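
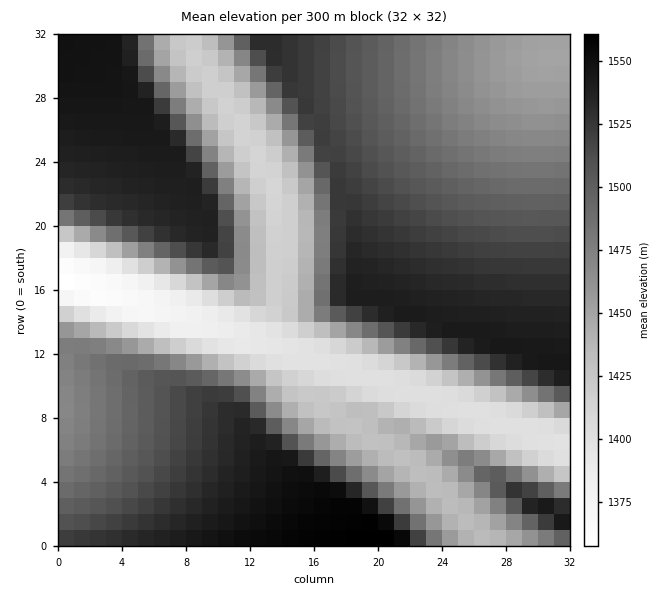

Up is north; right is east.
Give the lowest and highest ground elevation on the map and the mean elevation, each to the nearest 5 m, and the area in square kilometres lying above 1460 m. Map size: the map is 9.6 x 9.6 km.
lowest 1355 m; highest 1560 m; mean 1485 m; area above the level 62.6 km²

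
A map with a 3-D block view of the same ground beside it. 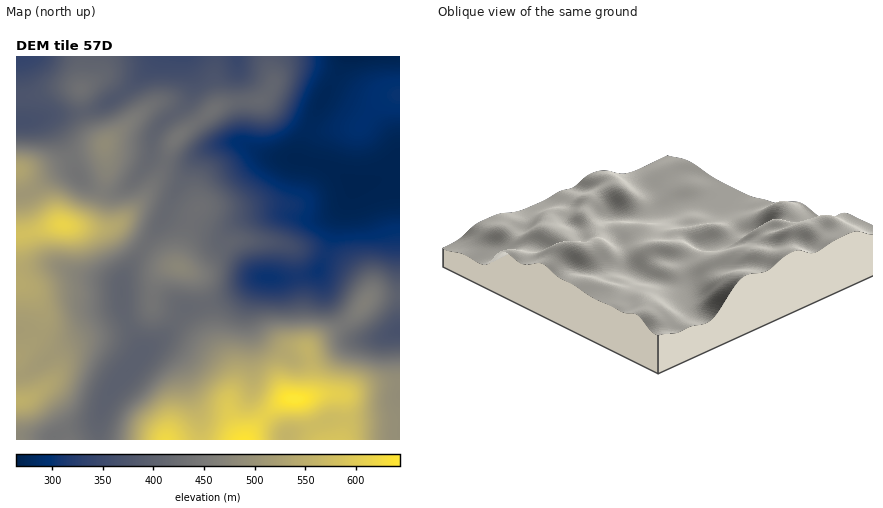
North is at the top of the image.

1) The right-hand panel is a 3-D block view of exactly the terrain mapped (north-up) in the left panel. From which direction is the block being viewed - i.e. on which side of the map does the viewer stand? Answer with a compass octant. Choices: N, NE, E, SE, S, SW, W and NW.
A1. SW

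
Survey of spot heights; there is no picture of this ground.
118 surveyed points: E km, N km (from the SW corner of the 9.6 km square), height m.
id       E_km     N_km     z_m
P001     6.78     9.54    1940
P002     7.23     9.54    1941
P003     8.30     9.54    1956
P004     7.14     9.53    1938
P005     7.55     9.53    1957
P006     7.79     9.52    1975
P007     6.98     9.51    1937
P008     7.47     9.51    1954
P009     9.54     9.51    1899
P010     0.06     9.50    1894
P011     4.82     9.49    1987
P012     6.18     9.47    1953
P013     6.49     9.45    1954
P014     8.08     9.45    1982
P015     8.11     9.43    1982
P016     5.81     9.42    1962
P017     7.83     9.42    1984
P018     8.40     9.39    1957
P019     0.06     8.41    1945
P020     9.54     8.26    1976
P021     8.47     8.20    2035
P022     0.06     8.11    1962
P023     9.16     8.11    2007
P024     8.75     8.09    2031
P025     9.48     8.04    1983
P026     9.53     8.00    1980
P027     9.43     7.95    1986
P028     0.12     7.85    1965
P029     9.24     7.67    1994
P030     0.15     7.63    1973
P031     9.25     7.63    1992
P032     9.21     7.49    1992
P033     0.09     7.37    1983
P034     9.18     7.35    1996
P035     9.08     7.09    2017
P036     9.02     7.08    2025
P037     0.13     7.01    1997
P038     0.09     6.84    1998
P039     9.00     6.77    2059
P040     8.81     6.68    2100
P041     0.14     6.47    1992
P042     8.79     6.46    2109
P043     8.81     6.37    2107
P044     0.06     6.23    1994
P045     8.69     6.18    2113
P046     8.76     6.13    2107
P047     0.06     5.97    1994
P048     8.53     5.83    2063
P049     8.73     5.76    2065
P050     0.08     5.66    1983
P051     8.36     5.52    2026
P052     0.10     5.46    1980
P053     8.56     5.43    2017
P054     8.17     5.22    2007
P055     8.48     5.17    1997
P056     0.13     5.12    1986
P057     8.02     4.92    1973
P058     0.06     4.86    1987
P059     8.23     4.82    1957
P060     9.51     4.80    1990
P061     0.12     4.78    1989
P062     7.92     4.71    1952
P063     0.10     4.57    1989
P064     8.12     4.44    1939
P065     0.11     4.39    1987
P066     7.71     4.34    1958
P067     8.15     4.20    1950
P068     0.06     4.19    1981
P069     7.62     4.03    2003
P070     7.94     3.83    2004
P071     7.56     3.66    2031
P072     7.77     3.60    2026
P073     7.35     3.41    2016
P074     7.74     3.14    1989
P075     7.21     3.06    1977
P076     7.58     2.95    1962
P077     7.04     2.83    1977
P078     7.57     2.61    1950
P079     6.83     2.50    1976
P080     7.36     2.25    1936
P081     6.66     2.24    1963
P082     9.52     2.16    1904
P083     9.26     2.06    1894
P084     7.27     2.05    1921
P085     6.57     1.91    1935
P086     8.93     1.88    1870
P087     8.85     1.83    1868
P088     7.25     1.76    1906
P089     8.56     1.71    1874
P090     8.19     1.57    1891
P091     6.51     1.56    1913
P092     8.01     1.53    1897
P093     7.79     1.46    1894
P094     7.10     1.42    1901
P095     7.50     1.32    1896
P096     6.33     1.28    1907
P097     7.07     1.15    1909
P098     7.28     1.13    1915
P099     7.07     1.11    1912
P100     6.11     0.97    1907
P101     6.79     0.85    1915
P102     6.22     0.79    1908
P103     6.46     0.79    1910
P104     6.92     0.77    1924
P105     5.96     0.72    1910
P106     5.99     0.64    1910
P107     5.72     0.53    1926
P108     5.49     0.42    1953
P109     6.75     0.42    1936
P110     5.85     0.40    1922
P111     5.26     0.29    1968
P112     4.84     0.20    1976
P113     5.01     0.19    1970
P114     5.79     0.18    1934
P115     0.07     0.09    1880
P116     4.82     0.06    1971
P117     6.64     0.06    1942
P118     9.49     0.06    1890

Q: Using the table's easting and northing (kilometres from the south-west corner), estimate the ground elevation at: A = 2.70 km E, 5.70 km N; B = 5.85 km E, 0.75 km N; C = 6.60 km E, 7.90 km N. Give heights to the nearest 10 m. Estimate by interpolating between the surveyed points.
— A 2060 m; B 1910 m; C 2040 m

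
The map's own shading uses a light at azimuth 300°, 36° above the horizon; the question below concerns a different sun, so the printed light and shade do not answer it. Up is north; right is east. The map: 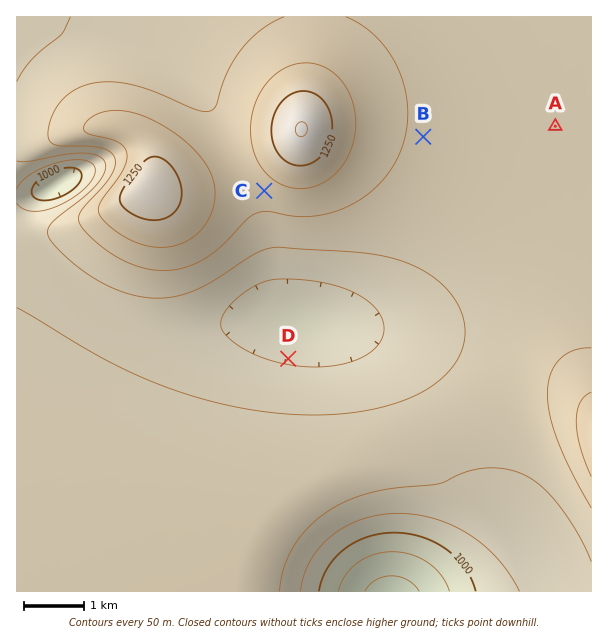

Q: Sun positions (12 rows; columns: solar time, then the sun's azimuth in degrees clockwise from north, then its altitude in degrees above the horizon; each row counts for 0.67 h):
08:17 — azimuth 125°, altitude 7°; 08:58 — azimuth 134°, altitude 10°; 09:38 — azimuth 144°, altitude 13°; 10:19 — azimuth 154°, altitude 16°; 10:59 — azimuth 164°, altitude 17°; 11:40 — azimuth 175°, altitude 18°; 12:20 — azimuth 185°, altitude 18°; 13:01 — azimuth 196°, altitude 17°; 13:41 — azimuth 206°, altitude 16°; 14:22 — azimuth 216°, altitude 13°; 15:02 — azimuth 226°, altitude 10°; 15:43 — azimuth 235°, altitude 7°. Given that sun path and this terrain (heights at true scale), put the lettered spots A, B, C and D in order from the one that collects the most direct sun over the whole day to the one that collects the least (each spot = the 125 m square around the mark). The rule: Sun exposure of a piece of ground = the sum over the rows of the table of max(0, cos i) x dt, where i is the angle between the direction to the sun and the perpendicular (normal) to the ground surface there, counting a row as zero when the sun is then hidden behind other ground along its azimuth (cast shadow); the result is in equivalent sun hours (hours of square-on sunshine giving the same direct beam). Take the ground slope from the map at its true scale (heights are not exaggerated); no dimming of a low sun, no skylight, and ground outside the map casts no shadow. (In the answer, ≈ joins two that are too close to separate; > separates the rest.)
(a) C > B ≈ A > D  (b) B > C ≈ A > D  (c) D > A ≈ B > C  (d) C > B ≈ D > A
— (a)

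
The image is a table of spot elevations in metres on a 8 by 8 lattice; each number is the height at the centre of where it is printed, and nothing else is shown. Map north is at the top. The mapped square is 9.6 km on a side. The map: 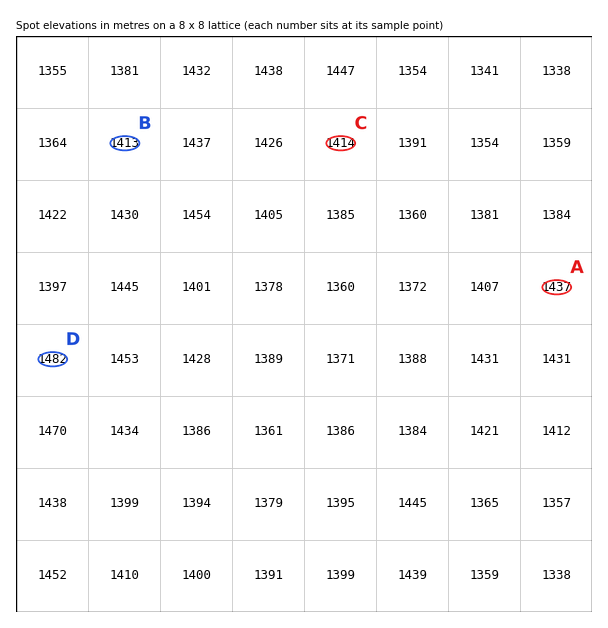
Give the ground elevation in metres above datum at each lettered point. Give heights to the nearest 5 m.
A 1435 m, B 1415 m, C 1415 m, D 1480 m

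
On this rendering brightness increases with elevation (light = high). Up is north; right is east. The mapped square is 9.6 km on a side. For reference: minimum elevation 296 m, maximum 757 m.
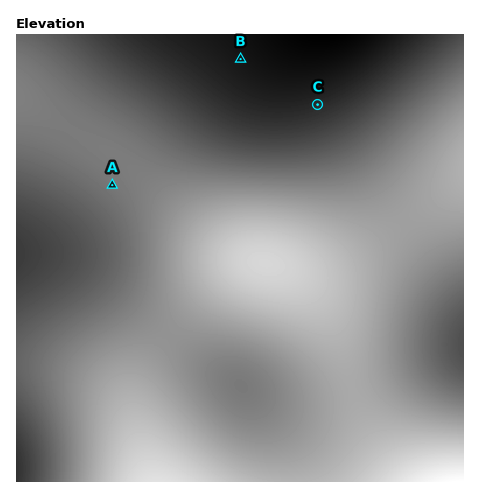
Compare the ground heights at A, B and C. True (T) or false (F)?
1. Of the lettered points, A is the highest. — T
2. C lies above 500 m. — F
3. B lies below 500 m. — T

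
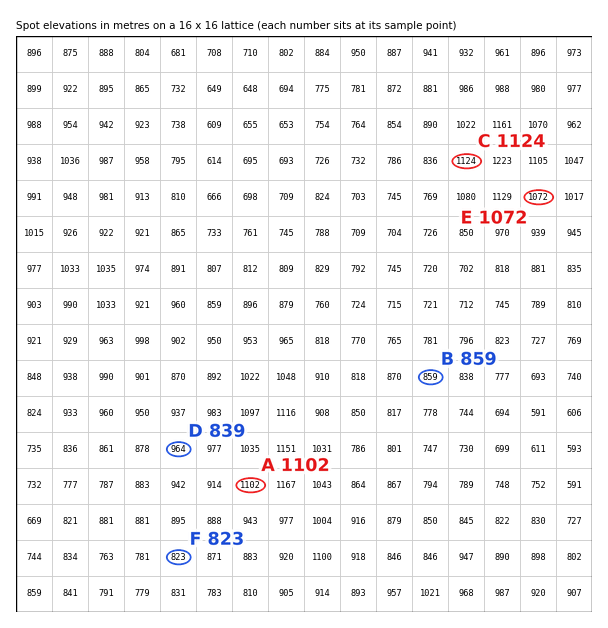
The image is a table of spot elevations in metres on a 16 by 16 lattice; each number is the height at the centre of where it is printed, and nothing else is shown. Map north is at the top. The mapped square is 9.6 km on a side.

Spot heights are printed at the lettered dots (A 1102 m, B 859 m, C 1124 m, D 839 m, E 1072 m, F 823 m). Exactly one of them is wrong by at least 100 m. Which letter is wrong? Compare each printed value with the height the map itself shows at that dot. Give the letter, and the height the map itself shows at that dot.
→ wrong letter D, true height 964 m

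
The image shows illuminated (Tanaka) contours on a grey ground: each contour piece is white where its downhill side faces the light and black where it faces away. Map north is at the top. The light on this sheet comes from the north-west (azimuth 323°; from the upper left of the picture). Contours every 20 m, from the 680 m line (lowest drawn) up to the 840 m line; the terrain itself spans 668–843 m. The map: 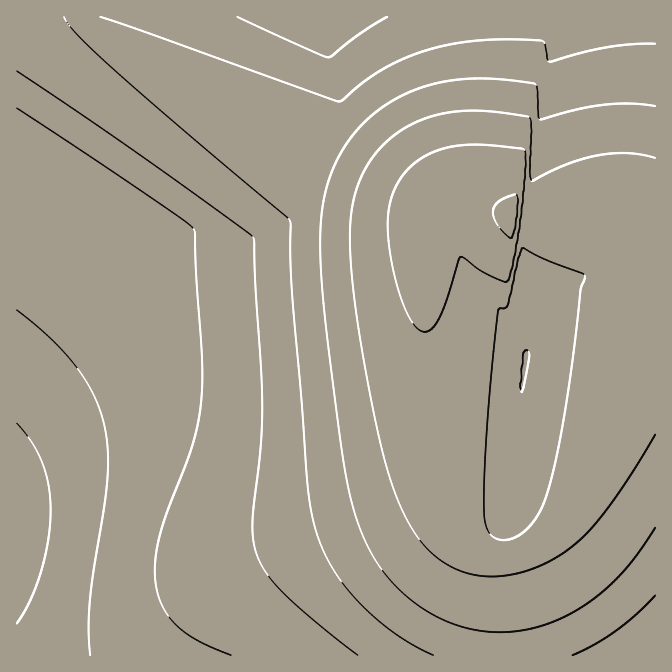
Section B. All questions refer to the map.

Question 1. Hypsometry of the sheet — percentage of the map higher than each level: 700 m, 94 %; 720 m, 80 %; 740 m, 69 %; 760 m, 54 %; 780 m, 39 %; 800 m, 23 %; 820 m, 4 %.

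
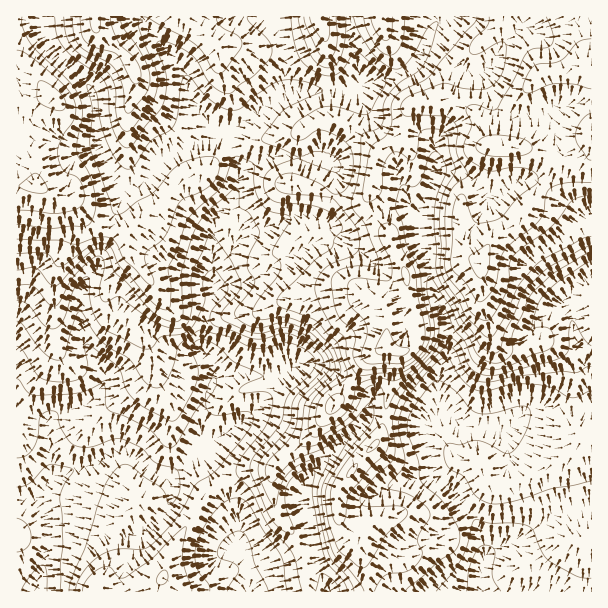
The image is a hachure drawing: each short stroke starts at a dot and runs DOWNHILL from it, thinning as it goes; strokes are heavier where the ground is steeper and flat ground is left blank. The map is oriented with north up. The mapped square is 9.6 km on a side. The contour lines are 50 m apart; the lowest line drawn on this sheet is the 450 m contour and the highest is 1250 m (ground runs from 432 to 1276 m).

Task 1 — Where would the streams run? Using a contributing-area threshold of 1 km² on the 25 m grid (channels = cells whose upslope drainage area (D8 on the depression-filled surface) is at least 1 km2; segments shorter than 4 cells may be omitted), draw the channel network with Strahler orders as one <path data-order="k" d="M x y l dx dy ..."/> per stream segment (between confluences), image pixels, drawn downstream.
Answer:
<path data-order="2" d="M482 561l-3 6 0 24"/><path data-order="1" d="M246 554l0 10 2 2 0 25 1 0"/><path data-order="1" d="M515 540l-3 0-15 8-3 3-2 0-10 10"/><path data-order="1" d="M153 524l11-11 0-1 6-8 0-3 1-1 0-17-12-12"/><path data-order="3" d="M48 482l-7 7 0 2-6 7 0 5 1 3 11 10 0 14 1 1 0 23-4 9 0 3-3 6 0 4-3 6 0 5-2 1 0 3 2 0"/><path data-order="1" d="M414 480l6 0 2-1 16 0"/><path data-order="2" d="M438 479l18 16 2 5 15 15 4 9 2 9 1 1 0 6 2 2 0 19"/><path data-order="3" d="M159 471l-3 0-1-1-6 0-15-15-3-2-5 0-1-1-9 0-11 7-12 6-3 0-6 3-12 2-1 1-12 3-11 8"/><path data-order="3" d="M185 462l-14 14-1 0-3-3-8-2"/><path data-order="1" d="M339 446l-36 36 2 3 0 15 1 1 0 18 2 2 0 13 4 6 0 8 2 1 0 6 1 2 2 9 12 21 0 4-2 0"/><path data-order="1" d="M234 428l-12 9-3 0-24 24-6 0-1 1-3 0"/><path data-order="2" d="M435 414l-7 9 0 18 1 2 0 15 2 1 3 12 4 8"/><path data-order="3" d="M213 390l-1 3-6 6-3 6 0 27-14 14 0 3-1 1 0 6-3 6"/><path data-order="1" d="M297 368l-12 6-12 1-1 2-15 0-2-2-31 0-2 2-6 1 0 8-3 4"/><path data-order="3" d="M209 302l0 6-3 3-2 9-1 1 0 29 9 18 0 4 1 2 0 16"/><path data-order="1" d="M26 299l-5 6 0 3-1 1 0 11-2 1 0 81-1 2 0 9"/><path data-order="1" d="M566 297l-2 3 0 5 8 13 0 6 1 2 2 12 1 1 3 12 3 5 0 3 6 12 0 31-7 8-51 0-17 16-1 0-6 5-8 0-1-2-15 0-2-1-13-2-6-3-9-7-3 0-2-2-12 0"/><path data-order="1" d="M81 290l0 9-1 1 0 24 1 2 0 6 2 1 0 5 4 9 12 15 3 6 0 4 2 2 0 9-3 6-17 16-6 2-1 1-3 0-2 2-9 1-6 3-7 8 0 57-2 3"/><path data-order="3" d="M209 282l0 20"/><path data-order="1" d="M309 246l-18 8-10 9-2 0-7 7-2 0-10 8-9 1-2 2-13 0-6 4-6 2-15 15"/><path data-order="1" d="M291 218l-3 0-4 3-3 0-8 4-3 0-1 2-3 0-6 3-6 0-3 1-36 36 0 9-6 6"/><path data-order="1" d="M485 197l-3-3-2-5-15-15-6 0-1-1-21 0-2 1"/><path data-order="3" d="M237 183l0 5-4 9-15 16-5 9 0 5-1 1 1 47-4 4 0 3"/><path data-order="2" d="M435 174l-1 6-3 5 0 3-3 4 0 3-3 5 1 3 0 7 2 2 0 60 1 1 0 8 2 1 0 5 6 12 0 3 6 10 1 12 2 2 0 37-3 5 0 4-2 2 0 34-6 6"/><path data-order="1" d="M317 158l-51 0-9 4-18 18-2 3"/><path data-order="3" d="M233 150l3 5 0 6 1 1 0 21"/><path data-order="1" d="M540 113l-3 1-4 0-2 2-21 0-1-2-6-1-12-12 0-5-2-1 0-5-1-3-12-12-3-1"/><path data-order="2" d="M284 96l-6 3-6 6-9 5-6 1-12 12-9 5-3 6 0 16"/><path data-order="2" d="M473 74l-5 0-9-5-24-24-9 0-6 12-18 18-3 0-6 3-12 0-1 2-6 0-2 1-3 0-9 9-3 2-30 0-1-2-26 0-1 2-3 0-2 1-3 0-1 2-6 1"/><path data-order="1" d="M183 69l2 6 1 2 2 10 1 2 0 3 2 1 0 3 3 6 3 3 0 2 16 16 0 3 6 6 0 2 6 6 0 1 6 6 0 2"/><path data-order="1" d="M57 56l17 16 1 0 14 14 0 1 3 3 3 6 0 15 1 2 0 24 2 1 1 9 5 9 10 15 0 2 14 15 6 0 9-5 31-30 9-4 3 0 11-6 3 0 7-5 5 2 6 4 4 0 9 5"/><path data-order="1" d="M284 45l1 3 0 47-1 1"/><path data-order="1" d="M507 42l-10 11-5 9-10 10-9 2"/>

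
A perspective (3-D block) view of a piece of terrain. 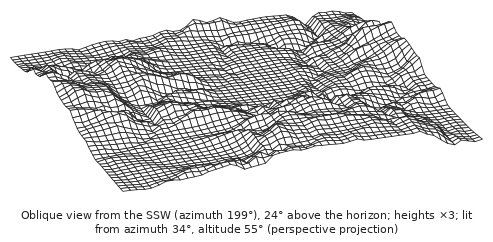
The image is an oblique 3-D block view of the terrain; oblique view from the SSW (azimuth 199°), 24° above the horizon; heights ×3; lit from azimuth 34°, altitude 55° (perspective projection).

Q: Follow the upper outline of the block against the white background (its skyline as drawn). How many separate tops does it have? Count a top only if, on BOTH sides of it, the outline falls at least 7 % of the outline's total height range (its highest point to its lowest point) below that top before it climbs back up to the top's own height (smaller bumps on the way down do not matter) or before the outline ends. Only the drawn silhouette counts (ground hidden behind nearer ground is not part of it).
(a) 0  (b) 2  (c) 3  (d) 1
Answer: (b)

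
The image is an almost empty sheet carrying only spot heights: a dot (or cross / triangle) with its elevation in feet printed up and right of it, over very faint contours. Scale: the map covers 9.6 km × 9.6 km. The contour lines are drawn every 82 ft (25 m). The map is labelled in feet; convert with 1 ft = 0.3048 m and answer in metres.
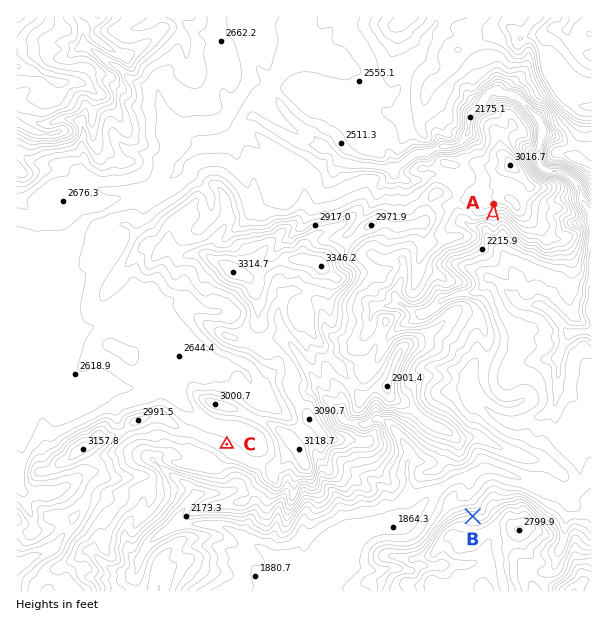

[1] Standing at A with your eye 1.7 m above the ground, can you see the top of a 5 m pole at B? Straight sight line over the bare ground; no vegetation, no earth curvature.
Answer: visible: true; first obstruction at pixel None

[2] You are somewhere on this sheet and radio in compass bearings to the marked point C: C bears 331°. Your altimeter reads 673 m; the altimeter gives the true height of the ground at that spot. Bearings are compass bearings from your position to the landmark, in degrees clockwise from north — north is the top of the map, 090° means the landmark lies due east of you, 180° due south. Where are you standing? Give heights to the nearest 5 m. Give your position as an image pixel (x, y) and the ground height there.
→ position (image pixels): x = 271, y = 524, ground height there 675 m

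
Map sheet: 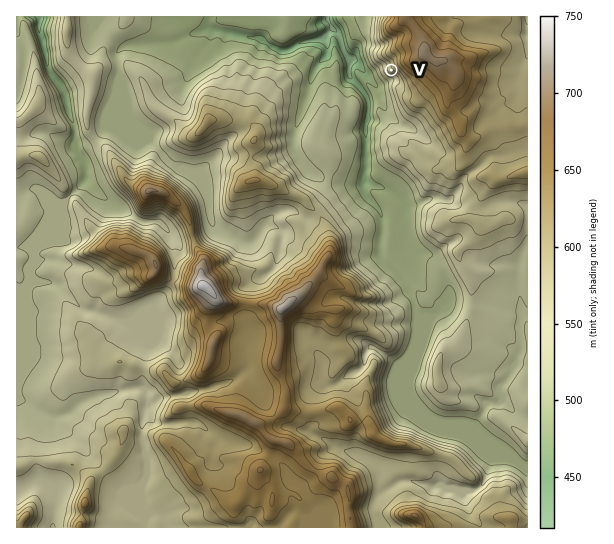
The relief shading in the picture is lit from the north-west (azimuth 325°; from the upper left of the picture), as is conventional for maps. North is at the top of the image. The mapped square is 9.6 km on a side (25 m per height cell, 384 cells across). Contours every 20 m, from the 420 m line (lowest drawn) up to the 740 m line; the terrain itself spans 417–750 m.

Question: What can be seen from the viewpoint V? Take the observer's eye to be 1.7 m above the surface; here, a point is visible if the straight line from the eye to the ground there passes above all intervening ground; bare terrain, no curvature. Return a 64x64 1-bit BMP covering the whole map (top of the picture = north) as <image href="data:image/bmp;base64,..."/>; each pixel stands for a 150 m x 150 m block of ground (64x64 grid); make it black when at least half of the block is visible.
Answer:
<image width="64" height="64" href="data:image/bmp;base64,Qk0+AgAAAAAAAD4AAAAoAAAAQAAAAEAAAAABAAEAAAAAAAACAAATCwAAEwsAAAIAAAAAAAAA////AAAAAAAAAAAAACAfwAAAAAAAAD9/AAAAAAAAAD8AAAAAAAAAPgAAAAAAIAA8AAAAAABAABwAAAAAAQAAQAAAAAAAAADAAAAAAAAAAQAAAAAAAAAOAAAAAAAAAfgAAAAAAAAH4AAAAAAAAA7gAAAAAAAAPEAAAAAAAAB4QAAAAAAAABgAAAAAAAAAGAAAAAAAAAAYAAAAAAAAAAAcAAAAAAAAABgAAAAAAAAAGAAAAACAAAAIAAAAAMAAAA4AAAAAwAACBwAAAABAAAcAAAAAAAAAAAAAAAAAAAAHAAAAAAAAAAOAAAAAAH/gAQAAAAAA//A/AAAAAAHx+P4AAAAAAfD5/gAAAABB4Hx8AAAAAEHAPvwAAAABgQAH7AAAAAIAAA/4AAAAAAAAB/gAAAAAAAAD+AAAAAAAAAP4BAAAAAQAB/gAAAAADAAP8AAAAAAYAB/wAAAAAOAAf/AAAAAAgAf78AAAAAAAD+HwAAAAAAAH4fAgAAAAAAPD8GAAAAAAA8fxwAAAAAADx/fAAAAAAQPH/4AAAAAA4+f/AAAAAAD35/cAADAAAP/j9wAAEAAA//P3wAAQQAD/8+/AAABggP/z28AAAGHAHfvQgAAAM4AN++GAAAGzgA+8xwAAAZP4DwyBAAADn//f5AAAAAOf//x8AAAAA4f//34AAAADA/9/fAAAAA=="/>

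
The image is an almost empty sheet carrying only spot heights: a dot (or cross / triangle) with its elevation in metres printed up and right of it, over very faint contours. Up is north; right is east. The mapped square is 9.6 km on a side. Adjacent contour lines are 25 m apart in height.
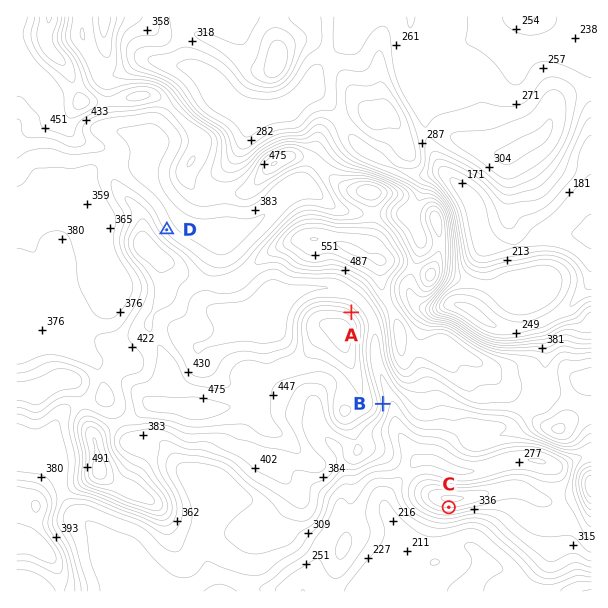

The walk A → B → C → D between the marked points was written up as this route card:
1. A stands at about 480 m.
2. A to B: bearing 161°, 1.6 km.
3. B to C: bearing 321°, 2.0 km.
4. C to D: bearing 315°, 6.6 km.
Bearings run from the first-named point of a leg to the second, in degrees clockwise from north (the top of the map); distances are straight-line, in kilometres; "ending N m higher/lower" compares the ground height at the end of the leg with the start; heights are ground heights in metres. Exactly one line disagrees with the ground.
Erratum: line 3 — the bearing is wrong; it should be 147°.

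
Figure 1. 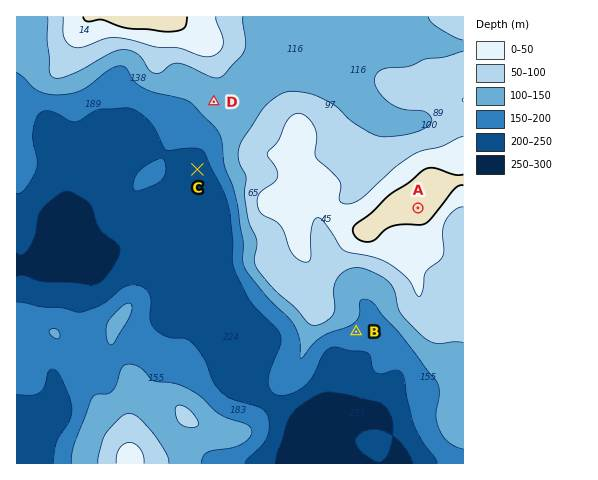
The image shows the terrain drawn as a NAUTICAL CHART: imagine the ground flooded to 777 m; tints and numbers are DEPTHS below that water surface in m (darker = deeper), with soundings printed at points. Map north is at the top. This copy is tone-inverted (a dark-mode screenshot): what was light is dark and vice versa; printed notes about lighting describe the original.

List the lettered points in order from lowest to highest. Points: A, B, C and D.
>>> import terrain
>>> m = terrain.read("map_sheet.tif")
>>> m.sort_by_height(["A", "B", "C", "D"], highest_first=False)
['C', 'B', 'D', 'A']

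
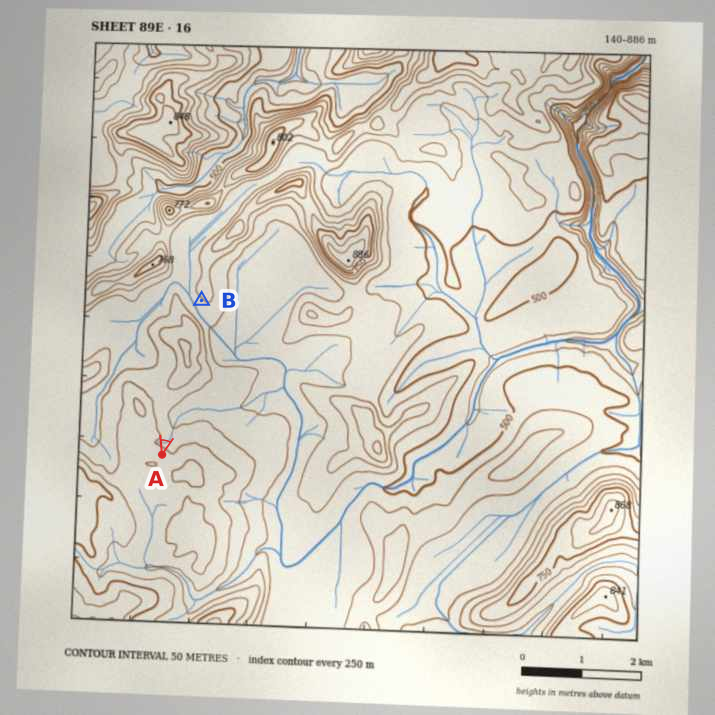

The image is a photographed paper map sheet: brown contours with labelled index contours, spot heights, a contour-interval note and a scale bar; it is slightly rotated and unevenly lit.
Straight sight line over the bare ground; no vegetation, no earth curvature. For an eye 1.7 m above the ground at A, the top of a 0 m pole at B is hidden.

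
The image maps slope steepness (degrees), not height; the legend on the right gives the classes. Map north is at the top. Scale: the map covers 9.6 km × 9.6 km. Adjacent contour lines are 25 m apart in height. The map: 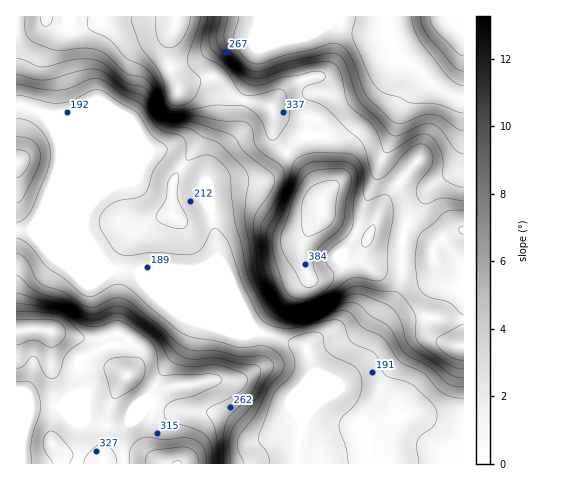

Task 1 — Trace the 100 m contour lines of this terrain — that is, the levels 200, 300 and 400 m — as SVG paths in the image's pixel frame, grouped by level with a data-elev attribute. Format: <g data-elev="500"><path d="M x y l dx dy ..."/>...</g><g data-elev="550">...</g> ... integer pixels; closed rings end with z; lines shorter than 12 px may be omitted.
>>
<g data-elev="200"><path d="M244 463l-6-15 0-9 4-7 14-18 13-26 14-18 1-8-5-8-7-5-7-3-26 2-21-6-23-4-9-3-11-7-45-39-8-4-10 1-18 10-9-1-22-17-16-11-20-24-10-5"/><path d="M17 222l8-4 7-10 16-39 2-15-2-13-8-12-11-8-12-2"/><path d="M463 113l-26-9-27-1-11-6-15-4-6-4-8-11-17-39-1-7 3-15"/><path d="M17 95l32 8 10 0 11-2 21-10 7-1 7 2 32 20 14 22 15 12 1 5-13 20-6 17-3 6-7 3-23 5-9 6-5 6-2 6 1 7 13 22 6 5 7 2 28-4 38 2 5-2 5-4 11-19 4 0 11 14 16 43 13 27 7 9 10 5 14 1 42-8 10 1 4 4 4 12 3 5 20 9 5 4 9 20 26 9 22 20 3 7 1 9-4 6-12 9-3 5-2 7 3 16"/><path d="M412 17l3 14 9 15 25 32 7 5 7 3"/></g><g data-elev="300"><path d="M213 463l-2-17-5-11-12-6-26-8-3-3-1-6 2-6 5-4 23-6 25-12 3-5-2-3-10-2-49 1-3-5-2-19-4-8-7-7-23-15-7 0-16 5-9 0-9-3-14-10-7-4-43-5"/><path d="M17 381l10 0 5 2 5 7 3 10 0 12-9 29 1 22"/><path d="M463 200l-21-2-17 6-6-4-3-6 1-7 13-19 3-8-3-10-7-6-6 1-6 3-25 27-7 4-4 0-4-6-6-25-5-8-13-11-21-21-7-5-13-4-3-3 0-5 1-3 19-8 2-3-1-3-4-3-7 0-14 4-18 2-21 8-12-1-7-6-31-31-1-11 5-19"/><path d="M25 17l1 16 3 6 5 3 22 8 28-2 13 2 11 6 18 17 20 6 6 8 8 21 8 7 7 2 22-1 25 5 20 0 8 4 2 5 2 11 3 6 6 6 17 12 4 7 0 7-2 7-10 21-10 15-2 10 4 40 10 23 7 9 12 5 16-1 15-6 25-14 7-2 23 5 18 1 7 6 11 16 1 6-1 15 4 8 29 21 8 4 7 1"/></g><g data-elev="400"><path d="M306 236l5 0 10-5 12-9 2-6 1-16 3-13-2-6-8 0-11 2-7 5-5 6-4 9-1 13 1 14z"/></g>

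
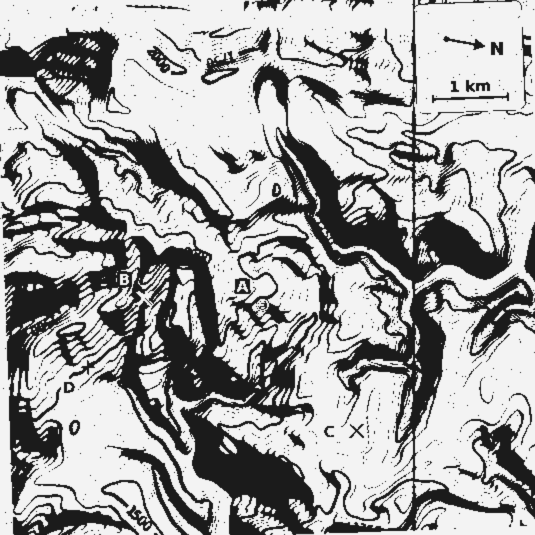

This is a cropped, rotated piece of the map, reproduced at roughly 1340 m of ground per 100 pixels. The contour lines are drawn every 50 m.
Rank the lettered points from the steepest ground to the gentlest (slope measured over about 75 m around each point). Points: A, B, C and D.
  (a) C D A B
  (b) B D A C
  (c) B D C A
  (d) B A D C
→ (d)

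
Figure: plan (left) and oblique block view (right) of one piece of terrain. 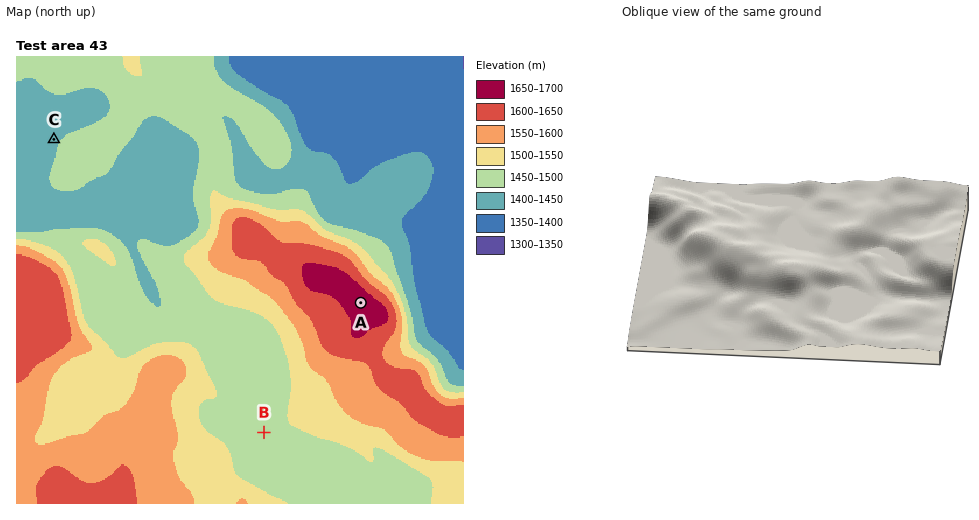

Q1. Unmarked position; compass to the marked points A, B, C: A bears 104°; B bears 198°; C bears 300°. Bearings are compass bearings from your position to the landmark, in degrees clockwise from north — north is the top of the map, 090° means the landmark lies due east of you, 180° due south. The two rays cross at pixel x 311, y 289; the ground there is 1650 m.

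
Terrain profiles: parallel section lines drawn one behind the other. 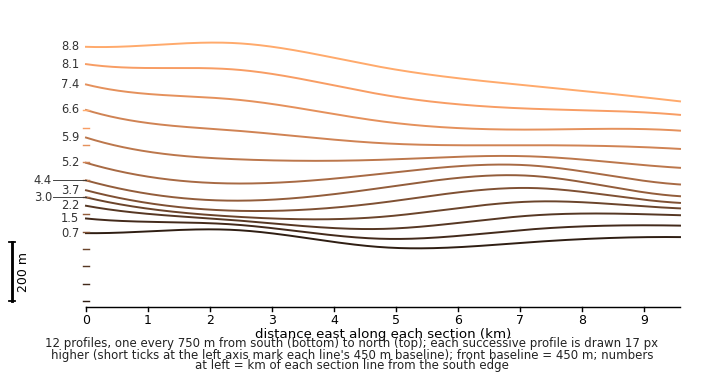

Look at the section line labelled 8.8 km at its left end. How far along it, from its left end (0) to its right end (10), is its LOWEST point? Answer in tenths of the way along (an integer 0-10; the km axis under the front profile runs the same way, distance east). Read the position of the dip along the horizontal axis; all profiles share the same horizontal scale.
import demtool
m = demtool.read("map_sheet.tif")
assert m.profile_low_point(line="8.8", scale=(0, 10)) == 10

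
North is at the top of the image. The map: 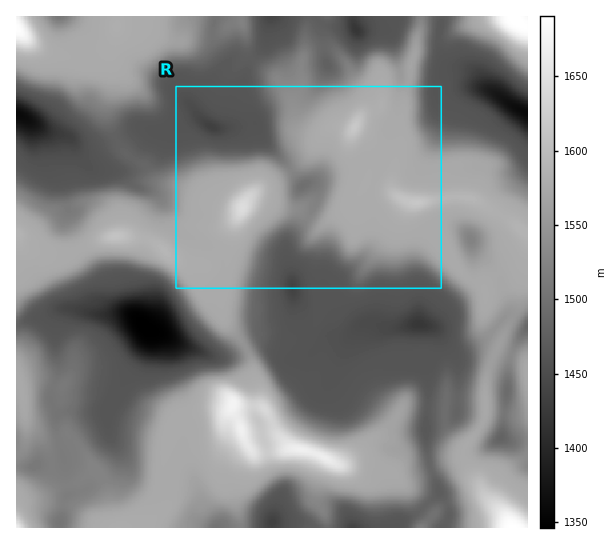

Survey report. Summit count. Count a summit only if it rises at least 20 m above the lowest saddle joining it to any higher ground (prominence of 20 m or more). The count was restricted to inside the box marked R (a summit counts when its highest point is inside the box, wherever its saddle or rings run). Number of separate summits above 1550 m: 3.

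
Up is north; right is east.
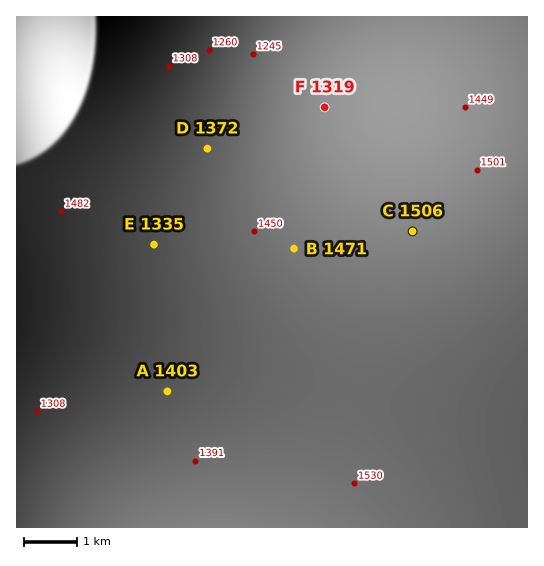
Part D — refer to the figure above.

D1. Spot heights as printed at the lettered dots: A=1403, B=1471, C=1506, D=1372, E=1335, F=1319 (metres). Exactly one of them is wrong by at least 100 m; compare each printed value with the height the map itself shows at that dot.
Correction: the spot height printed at E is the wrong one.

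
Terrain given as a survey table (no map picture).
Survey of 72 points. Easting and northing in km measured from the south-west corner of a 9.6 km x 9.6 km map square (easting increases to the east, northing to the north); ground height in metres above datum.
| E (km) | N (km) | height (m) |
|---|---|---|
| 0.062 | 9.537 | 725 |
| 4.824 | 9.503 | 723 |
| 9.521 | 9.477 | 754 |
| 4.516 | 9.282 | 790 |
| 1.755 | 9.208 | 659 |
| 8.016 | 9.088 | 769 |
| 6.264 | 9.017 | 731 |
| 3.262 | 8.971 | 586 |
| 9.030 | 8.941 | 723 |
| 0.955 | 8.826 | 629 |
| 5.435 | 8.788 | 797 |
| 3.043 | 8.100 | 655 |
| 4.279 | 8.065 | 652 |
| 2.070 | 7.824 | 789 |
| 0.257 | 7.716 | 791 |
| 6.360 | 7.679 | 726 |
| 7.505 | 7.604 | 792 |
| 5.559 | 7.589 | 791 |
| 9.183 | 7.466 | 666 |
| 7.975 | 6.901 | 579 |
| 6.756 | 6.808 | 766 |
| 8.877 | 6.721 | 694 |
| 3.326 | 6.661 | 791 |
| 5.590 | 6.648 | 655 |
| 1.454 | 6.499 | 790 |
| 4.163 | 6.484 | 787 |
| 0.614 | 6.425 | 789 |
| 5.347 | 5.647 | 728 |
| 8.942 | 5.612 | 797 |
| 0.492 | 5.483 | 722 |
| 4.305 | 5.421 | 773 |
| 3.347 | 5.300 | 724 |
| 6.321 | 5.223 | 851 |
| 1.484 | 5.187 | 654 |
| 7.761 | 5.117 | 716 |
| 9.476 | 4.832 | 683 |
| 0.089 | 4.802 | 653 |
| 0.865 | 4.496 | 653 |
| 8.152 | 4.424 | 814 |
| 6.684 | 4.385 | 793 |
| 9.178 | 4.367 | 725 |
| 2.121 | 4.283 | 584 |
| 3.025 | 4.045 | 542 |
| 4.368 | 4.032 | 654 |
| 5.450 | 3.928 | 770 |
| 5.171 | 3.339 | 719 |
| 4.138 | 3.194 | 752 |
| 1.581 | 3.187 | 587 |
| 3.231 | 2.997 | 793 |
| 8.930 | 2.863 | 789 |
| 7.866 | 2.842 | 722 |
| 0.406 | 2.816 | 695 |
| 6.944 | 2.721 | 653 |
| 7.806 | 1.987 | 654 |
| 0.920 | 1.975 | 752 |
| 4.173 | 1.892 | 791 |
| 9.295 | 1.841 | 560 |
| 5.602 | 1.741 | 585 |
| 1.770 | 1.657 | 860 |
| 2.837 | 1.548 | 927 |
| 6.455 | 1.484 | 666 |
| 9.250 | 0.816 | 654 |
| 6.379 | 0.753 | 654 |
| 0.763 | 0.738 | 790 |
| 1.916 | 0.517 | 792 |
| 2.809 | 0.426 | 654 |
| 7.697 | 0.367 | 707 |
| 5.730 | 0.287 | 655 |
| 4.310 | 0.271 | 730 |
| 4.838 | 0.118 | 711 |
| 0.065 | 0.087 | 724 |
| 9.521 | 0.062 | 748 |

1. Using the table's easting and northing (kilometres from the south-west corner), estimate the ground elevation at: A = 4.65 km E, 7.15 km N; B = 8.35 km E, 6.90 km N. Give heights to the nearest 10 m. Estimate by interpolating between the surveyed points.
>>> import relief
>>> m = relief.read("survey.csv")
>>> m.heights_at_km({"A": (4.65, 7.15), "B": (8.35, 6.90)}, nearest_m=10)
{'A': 790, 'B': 590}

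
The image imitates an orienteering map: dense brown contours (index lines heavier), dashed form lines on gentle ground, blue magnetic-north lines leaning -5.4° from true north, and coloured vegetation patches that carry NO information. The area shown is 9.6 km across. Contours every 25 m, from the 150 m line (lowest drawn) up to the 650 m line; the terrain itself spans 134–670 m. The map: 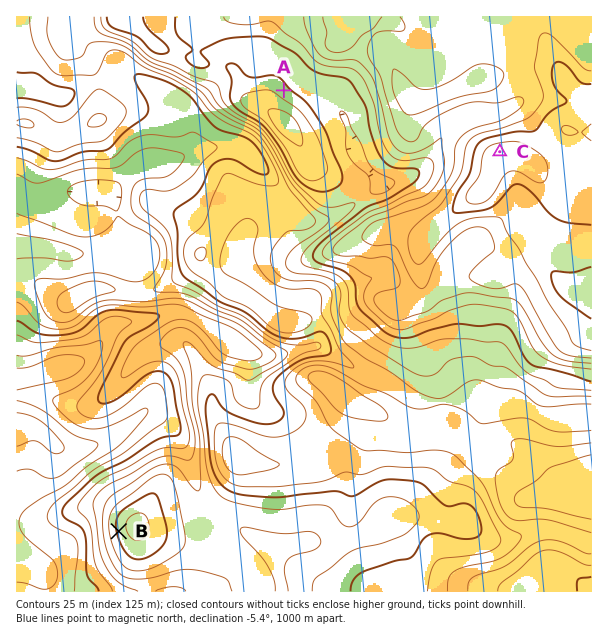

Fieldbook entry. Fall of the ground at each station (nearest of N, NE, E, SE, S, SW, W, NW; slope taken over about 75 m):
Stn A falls NE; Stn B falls W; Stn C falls N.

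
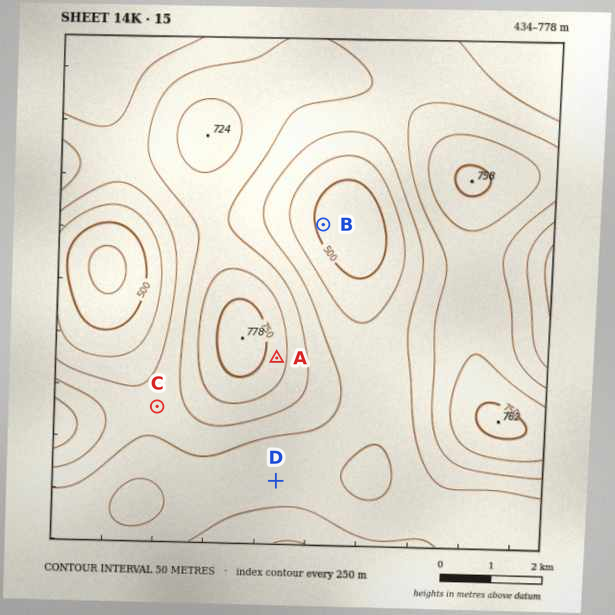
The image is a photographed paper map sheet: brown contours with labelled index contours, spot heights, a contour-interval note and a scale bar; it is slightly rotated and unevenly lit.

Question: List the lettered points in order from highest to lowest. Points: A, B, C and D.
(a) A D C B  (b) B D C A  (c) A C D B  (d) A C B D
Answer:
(c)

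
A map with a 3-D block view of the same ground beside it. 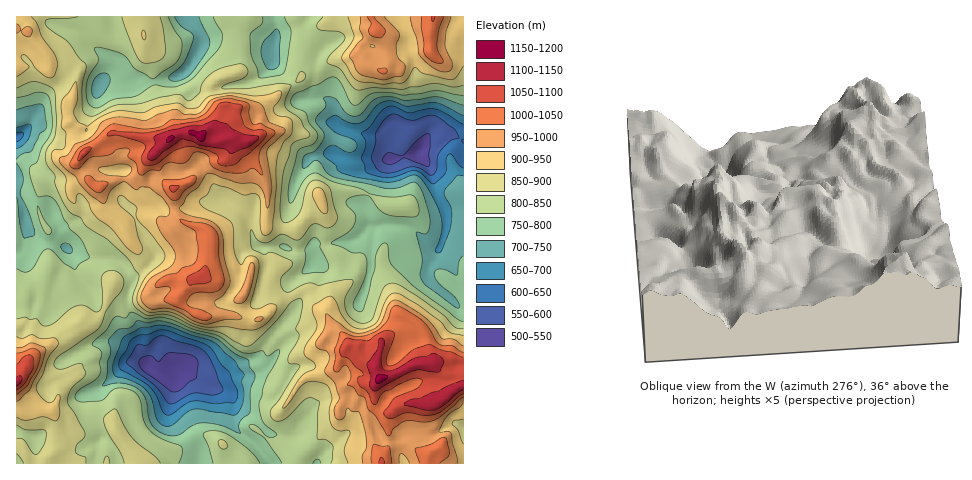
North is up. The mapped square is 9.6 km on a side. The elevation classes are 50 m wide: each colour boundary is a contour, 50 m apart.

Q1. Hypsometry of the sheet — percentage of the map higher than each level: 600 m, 96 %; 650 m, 94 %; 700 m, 91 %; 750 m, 84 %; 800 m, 71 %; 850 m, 50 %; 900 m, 33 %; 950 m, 22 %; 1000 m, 12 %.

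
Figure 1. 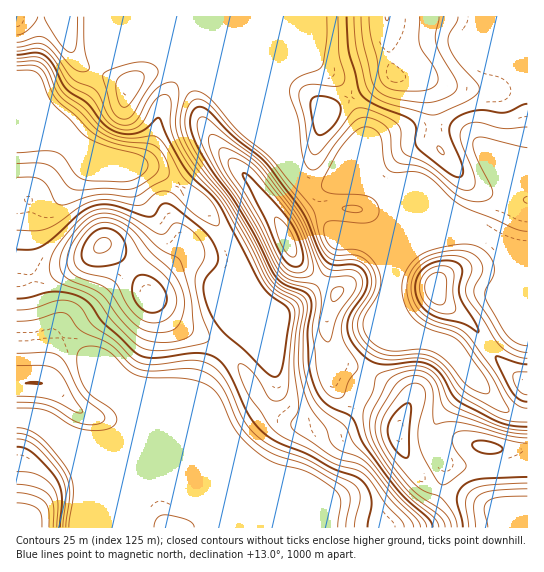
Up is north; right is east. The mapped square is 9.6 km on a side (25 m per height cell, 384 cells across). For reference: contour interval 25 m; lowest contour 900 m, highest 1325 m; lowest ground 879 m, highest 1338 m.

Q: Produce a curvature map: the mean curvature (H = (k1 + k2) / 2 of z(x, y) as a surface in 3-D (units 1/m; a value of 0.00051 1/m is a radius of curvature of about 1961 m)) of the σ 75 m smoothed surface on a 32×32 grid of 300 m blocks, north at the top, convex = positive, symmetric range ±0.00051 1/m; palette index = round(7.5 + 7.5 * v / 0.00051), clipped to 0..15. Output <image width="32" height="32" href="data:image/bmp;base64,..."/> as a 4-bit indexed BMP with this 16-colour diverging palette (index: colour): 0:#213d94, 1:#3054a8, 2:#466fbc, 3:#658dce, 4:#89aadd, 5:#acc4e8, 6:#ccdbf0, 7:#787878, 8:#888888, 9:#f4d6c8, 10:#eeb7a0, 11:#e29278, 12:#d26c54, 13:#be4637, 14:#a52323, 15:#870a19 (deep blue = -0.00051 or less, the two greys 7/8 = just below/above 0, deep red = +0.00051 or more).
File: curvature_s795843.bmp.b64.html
<image width="32" height="32" href="data:image/bmp;base64,Qk12AgAAAAAAAHYAAAAoAAAAIAAAACAAAAABAAQAAAAAAAACAAATCwAAEwsAABAAAAAAAAAAlD0hAKhUMAC8b0YAzo1lAN2qiQDoxKwA8NvMAHh4eACIiIgAyNb0AKC37gB4kuIAVGzSADdGvgAjI6UAGQqHAJ6wd3aaqXd4d3SKgwE1moe90Wd3iGZ3iHd0V2Nsqb3LiNRnd3d3d3d3QkM234ipmXrCd3d3eHd1QzeDS+tVUyO8RHd3d3d3NXaMtX7XRomZ1iU0Z3d3c2m7una/tGvv7SEn3Yd3d1WrunVWvrV7qCAzjtpXd3c3unZplnvJd3IEzNtDdlVUSNlFnZRI3qUgb7u4N0VlZVrXNryGiu+zA853hzJLqGaMoxi7u5aKUSzoVndUeqqquUcXy6YBEhCfcVZmiIqpqnR3Je5xR1JI+yWHVGeLy5dHdwCfkyY7/rVHqWRWnNylR3EyXfwzb/czZ5iKmHm5dUcz3ar/cm/5Z2eHjNmJlnmFBf/UnTYr7blnh3rtumWrcgj/kBNXYiZ2ZnZX39lGyUBc/0BEZ3dlVWhmRKyVWpMCr/omvKZ3dUeJiXVoZatAB+/TOauGd0apiZqGVUWHM33/UGRFZlI9x3eZlkVRJFfP+wK2V2llz4V3Z4ZSEjR6/5A06TdKu+o2ZmVURqplrvgEc9xSNomlNXd3M2v9Q8/AZ3O+lEVWdVeXdFd56yCfNXdYzJaJiImImGGciN50hld3XKdXzLqqmZcAfbmtyHd3d2V1RruKqGZ3gp50RFZ3d3d3V3ioeYVXd+e+N3d3d3d3d1dpuXhkd3e3rTd3d3d3d3dXabqIiGd3"/>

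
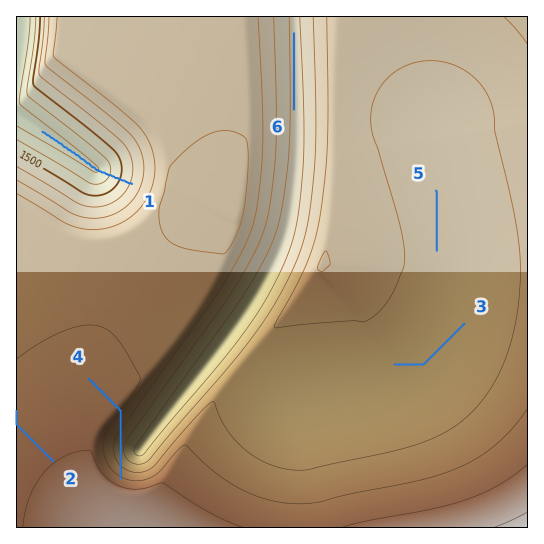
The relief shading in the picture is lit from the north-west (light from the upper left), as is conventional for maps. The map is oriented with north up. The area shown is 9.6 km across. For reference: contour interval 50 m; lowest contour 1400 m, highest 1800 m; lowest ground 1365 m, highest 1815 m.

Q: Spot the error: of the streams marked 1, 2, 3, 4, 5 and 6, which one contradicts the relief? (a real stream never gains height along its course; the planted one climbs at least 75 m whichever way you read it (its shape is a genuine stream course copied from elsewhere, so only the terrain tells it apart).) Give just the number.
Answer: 4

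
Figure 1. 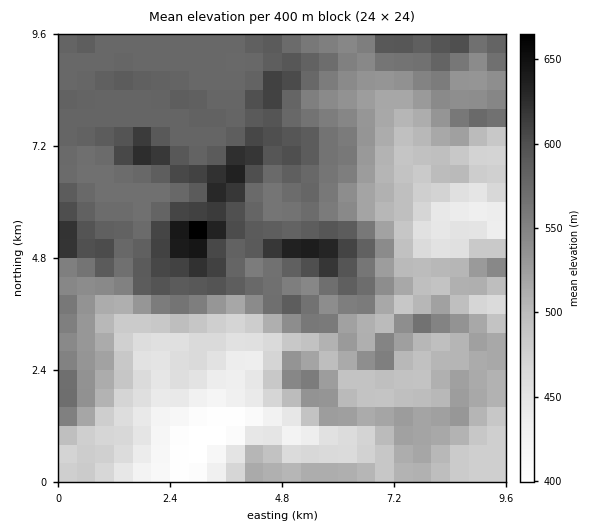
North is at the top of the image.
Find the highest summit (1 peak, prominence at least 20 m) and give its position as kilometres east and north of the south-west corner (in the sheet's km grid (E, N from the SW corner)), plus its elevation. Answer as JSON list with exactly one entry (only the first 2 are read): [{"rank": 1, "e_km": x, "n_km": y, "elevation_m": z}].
[{"rank": 1, "e_km": 2.91, "n_km": 5.31, "elevation_m": 678}]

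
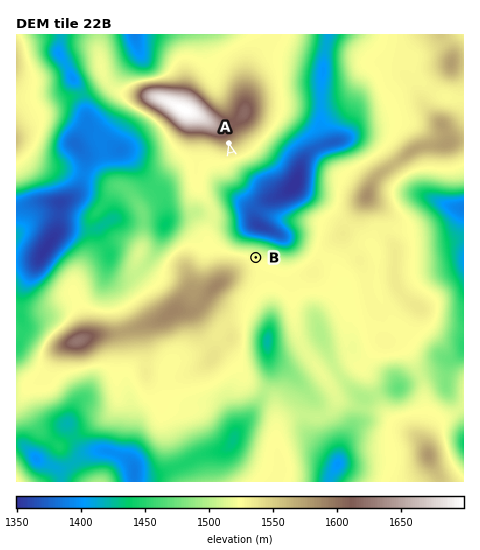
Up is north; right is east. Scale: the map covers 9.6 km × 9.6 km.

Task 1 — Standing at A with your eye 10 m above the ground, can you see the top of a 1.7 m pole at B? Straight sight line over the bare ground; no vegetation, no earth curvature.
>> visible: true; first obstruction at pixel None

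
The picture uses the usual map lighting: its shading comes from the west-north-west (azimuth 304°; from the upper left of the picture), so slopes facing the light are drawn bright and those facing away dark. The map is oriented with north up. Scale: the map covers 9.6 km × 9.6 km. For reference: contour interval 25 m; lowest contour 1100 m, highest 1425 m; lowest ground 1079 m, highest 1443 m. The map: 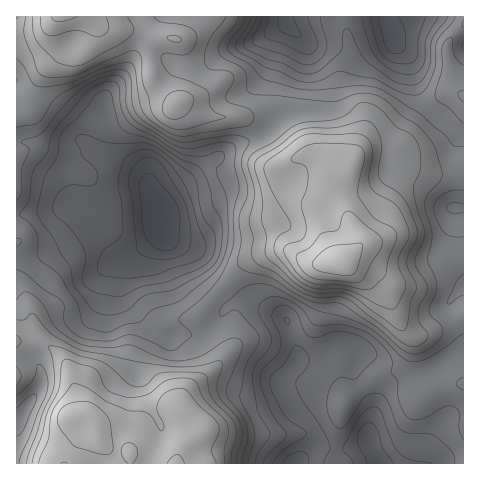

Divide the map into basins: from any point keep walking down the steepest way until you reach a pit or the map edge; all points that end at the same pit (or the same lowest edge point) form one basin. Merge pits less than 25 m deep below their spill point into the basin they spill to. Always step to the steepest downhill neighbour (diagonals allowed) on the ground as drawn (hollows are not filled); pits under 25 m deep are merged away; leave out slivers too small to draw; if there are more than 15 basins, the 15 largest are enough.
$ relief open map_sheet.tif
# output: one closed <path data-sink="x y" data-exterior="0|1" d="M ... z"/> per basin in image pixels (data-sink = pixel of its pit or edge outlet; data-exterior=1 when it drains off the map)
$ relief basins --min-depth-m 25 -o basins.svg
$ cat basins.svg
<path data-sink="158 221" data-exterior="0" d="M84 16l-68 1 0 323 29 4 19 16 9 21 5 33 9 2 6 7 0 5-14 12-13 24 109 0 9-19 18-15-3-5-18-18 1-8 8-12 20-14 16-18-2-12-24-29 37-43 7-8 13-7 20-6 11 0 21 12 14 1 18-2 10-7 8-9 0-7-13-25-16-19 0-8 4-8 14-11-37-17-8-37-6-7-25-1-26 11-28 2-19-4-18-12-7-1-21-24-3-32 7-9-25-6-31-4z"/><path data-sink="381 463" data-exterior="1" d="M288 250l-11 0-13 4-20 9-44 51 24 29 2 12 19-15 34-1 15-3 12-6 14-18 2-35 1 34-5 11 0 14 7 14 15 19 5 23 0 12-5 13-4 31 1 14 2 2 124 0 1-148-36 17-16 3-11-11-13-28-2-11-9-11-35-14-29 2z"/><path data-sink="287 25" data-exterior="0" d="M347 16l-262 1 16 9 31 4 25 6-7 9 3 32 21 24 7 1 18 12 19 4 28-2 26-11 25 1 6 7 8 37 38 16 12-33 1-16-14-19-3-9 0-15 6-15z"/><path data-sink="295 463" data-exterior="1" d="M322 277l-2 35-14 18-21 8-35 1-12 5-28 29-24 18-4 8-1 8 18 18 3 5-18 15-6 10-2 9 162-1-2-15 4-31 5-13 0-12-5-23-15-19-7-14 0-14 5-11z"/><path data-sink="455 208" data-exterior="0" d="M384 149l-17 1-10 5-7 11-16 12-4 8 0 8 16 19 13 25-1 10-16 12 35 15 9 11 2 11 15 31 9 8 9 0 19-7 24-14 0-147-15 4-32-2-13-5-14-15z"/><path data-sink="392 39" data-exterior="0" d="M463 16l-116 1 0 19 4 23-6 15 0 15 3 9 14 19 0 12-8 29 13-8 17-1 6 1 14 15 13 5 32 2 15-5z"/><path data-sink="25 411" data-exterior="0" d="M18 340l-2 1 0 122 48 1 15-24 14-12 0-5-6-7-9-2-5-33-9-21-19-16-6-2z"/>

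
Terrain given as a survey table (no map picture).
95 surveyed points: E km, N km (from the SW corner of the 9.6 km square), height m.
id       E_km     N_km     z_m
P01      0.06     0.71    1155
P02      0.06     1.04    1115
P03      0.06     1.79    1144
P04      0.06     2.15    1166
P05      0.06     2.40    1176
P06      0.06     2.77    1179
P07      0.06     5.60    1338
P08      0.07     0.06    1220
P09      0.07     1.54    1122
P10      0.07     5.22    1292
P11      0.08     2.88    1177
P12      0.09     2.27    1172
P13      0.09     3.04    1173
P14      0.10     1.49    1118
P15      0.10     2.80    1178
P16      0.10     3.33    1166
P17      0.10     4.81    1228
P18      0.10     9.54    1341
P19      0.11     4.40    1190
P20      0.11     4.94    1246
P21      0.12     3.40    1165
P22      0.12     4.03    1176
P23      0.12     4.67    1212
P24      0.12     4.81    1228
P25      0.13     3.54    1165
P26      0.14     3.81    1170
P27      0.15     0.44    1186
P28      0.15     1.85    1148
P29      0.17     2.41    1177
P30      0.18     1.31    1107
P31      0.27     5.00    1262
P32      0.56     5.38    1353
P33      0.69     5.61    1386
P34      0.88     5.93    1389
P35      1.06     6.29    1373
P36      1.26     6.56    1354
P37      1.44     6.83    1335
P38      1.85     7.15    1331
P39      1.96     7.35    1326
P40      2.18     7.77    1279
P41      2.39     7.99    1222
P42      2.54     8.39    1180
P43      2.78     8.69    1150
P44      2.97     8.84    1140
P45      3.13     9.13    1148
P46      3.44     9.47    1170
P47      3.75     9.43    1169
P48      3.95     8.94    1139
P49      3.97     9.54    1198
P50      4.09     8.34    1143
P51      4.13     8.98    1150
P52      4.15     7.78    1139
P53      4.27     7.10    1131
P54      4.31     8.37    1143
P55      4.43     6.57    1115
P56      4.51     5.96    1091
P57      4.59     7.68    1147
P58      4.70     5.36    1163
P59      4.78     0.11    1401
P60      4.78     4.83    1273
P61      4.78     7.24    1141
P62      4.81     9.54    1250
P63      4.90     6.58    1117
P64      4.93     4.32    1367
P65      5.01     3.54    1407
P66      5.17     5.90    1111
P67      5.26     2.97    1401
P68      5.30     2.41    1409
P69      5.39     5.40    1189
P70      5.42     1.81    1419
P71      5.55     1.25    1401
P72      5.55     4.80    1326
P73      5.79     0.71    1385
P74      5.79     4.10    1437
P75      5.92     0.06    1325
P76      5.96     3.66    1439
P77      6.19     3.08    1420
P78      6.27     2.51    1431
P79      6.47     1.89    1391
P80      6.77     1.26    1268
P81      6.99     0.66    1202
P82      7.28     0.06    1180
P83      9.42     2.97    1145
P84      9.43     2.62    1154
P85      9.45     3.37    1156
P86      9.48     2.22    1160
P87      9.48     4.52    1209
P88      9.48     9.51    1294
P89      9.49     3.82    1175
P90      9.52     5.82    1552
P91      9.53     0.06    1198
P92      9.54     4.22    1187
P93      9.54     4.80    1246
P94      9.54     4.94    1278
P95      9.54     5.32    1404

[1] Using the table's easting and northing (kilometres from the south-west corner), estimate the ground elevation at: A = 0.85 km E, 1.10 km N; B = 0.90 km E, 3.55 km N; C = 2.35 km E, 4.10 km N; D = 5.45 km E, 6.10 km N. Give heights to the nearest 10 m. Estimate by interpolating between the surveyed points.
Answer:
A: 1120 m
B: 1160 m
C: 1240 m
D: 1120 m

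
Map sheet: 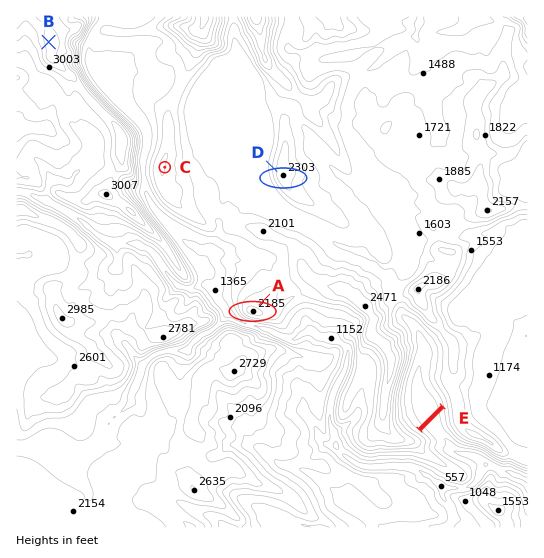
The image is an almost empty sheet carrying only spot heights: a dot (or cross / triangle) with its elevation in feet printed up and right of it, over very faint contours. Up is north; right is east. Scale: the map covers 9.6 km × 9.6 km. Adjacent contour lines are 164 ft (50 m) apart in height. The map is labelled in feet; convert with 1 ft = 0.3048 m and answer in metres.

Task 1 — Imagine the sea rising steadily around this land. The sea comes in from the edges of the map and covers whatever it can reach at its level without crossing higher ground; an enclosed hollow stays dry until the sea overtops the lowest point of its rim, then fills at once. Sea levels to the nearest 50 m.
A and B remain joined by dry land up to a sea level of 550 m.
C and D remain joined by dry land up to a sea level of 600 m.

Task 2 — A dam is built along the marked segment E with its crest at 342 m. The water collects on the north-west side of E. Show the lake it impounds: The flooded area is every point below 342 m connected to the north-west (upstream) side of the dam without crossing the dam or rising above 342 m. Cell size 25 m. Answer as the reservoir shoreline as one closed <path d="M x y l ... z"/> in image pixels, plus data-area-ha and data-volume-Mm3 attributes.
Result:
<path d="M419 333l-2 4 0 6 2 2 0 2-2 2 0 4-1 1-1 7-2 1 0 3-1 1-1 7-3 5 0 4-1 1 0 7-2 1 0 15 2 1 0 7 4 5 0 2 7 7 23-23 2 0-4-10-8-10-2-3 0-3-1-1 0-7 1-1 0-9 2-2 0-10-4-6 0-1-3-3 0-1-5-5z" data-area-ha="65" data-volume-Mm3="24.03"/>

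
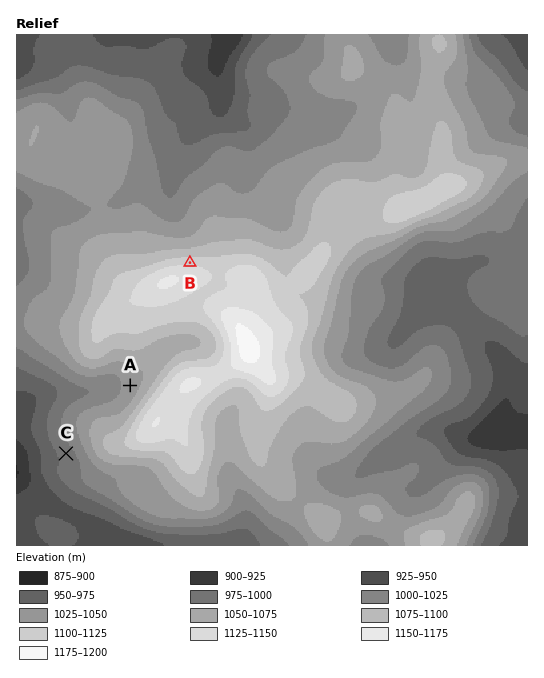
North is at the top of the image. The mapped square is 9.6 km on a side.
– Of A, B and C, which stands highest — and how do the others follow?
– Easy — B A C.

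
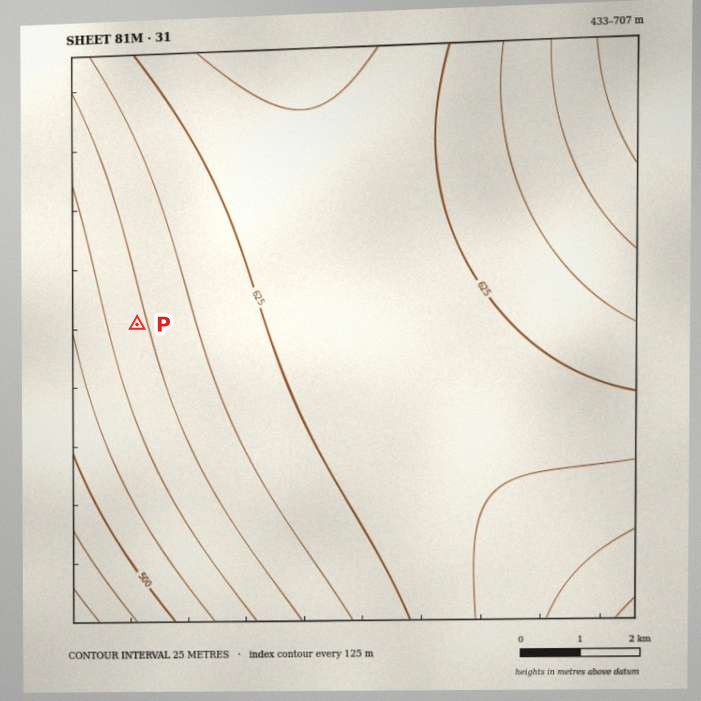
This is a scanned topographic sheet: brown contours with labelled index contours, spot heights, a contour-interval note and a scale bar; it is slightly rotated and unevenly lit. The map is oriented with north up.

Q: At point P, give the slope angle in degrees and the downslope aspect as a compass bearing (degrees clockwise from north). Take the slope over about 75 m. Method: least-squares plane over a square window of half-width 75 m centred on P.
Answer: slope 2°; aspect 255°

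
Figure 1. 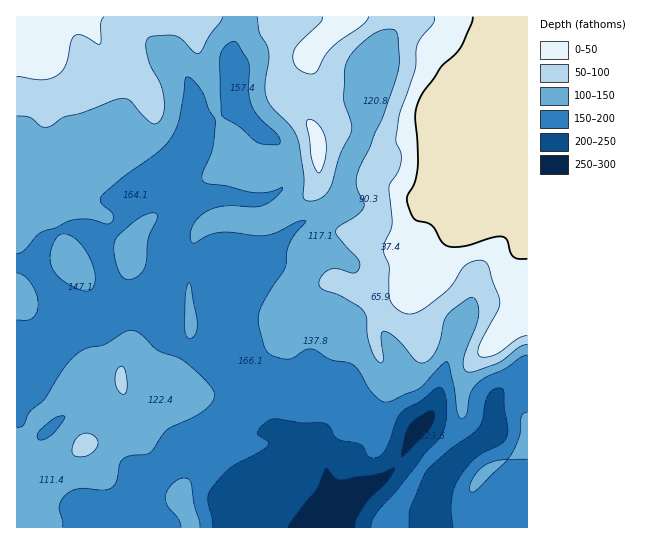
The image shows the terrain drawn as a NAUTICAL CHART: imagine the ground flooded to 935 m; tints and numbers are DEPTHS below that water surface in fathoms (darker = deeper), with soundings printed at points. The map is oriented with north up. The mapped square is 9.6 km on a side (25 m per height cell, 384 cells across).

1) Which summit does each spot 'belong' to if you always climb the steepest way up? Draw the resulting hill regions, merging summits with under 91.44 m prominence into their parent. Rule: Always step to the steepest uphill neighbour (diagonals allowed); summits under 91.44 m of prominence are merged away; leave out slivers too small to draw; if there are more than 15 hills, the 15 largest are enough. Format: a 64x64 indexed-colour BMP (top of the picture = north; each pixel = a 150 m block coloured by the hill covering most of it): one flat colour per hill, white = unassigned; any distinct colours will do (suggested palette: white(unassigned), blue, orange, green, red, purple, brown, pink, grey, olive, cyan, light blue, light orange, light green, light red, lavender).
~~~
<image width="64" height="64" href="data:image/bmp;base64,Qk12CAAAAAAAAHYAAAAoAAAAQAAAAEAAAAABAAQAAAAAAAAIAAATCwAAEwsAABAAAAAAAAAA////ALR3HwAOf/8ALKAsACgn1gC9Z5QAS1aMAMJ34wB/f38AIr28AM++FwDox64AeLv/AIrfmACWmP8A1bDFADMzMzMRERERERERERERERERERERERERERERVVVVVVVVMzMzMzERERERERERERERERERERERERERERFVVVVVVVUzMzMzMxEREREREREREREREREREREREREREVVVVVVVVTMzMzMzMzMxERERERERERERERERERERERERVVVVVVVVMzMzMzMzMzERERERERERERERERERERERERFVVVVVVVUzMzMzMzMzMRERERERERERERERERERERERERVVVVVVVTMzMzMzMzMzMREREREREREREREREREREREREVVVVVVVMzMzMzMzMzMzERERERERERERERERERERERERVVVVVVUzMzMzMzMzMzMxEREREREREREREREREREREREVVVVVVTMzMzMzMzMzMzMRERERERERERERERERERERERFVVVVVMzMzMzMzMzMzMzMRERERERERERERERERERERERFVVVUzMzMzMzMzMzMzMzMxERERERERERERERERERERERVVVTMzMzMzMzMzMzMzMzMzEREREREREREREREREREREVVVMzMzMzMzMzMzMzMzMzERERERERERERERERERERERVVUzMzMzMzMzMzMzMzMzMRERERERERERERERERERERFVVTMzMzMzMzMzMzMzMzMxEREREREREREREREREREREVVVMzMzMzMzMzMzMzMzMzERERERERERERERERERERERVVUzMzMzMzMzMzMzMzMzEREREREREREREREREREREREVVTMzMzMzMzMzMzMzMzMRERERERERERERERERERERERERMzMzMzMzMzMzMzMzMxERERERERERERERERERERERERERMzMzMzMzMzMzMzMzERERERERERERERERERERERERERETMzMzMzMzMzMzMTMREREREREREREREREREREREREREREzMzMzMzMzMxERERERERERERERERERERERERERERERERMzMzMzMzMxEREREREREREREREREREREREREREREREREzMzMzMzMzERERERERERERERERERERERERERERERERERMzMzMzMzERERERERERERERERERERERERERERERERERERERMzMzMRERERERERERERERERERERERERERERERERERERERMzMRERERERERERERERERERERERERERERERERERERERERERERERERERERERERERERERERERERERERERERERERERERERERERERERERERERERERERERERERERERERERERERERERERERERERERERERERERERERERERERERERERERERERERERERERERERERERERERERERERERERERERERERERERERERERERERERERERERERERERERERERERERERERERERERERERERERERERERERERERERERERERERERERERERERERERERERERERERERERERERERERERERERERERERERERERERERERERERERERERERERERERERERERERERERERERERERERERERERERERERERERERERERERERERERERERERERERERERERERERERFBERERERERERERERERERERERERERERERERERERERERFEQREREREREREREREREREREREREREREREREREREREREURERBEREREREREREREREREREREREREREREREREREREUREREQREREREREREREREREREREREiIhERERERERERERREREREERERERERERERERERERERIiIiIhEREREREREREUREREQREREREREREREREREREREiIiIiIhERERERERERFERERBEREREREREREREREREREiIiIiIiIhEREREREREUREREERERERERERERERESIiIiIiIiIiIiIRERERERERRERERBERERERERERERERIiIiIiIiIiIiIiERERERERFEREREEREREREREREREREiIiIiIiIiIiIiIhERERERFERERERBERERERERERERESIiIiIiIiIiIiIiERERERFEREREREERERERERERERERIiIiIiIiIiIiIiIRERERFEREREREQREREREREREREREiIiIiIiIiIiIiIiERERFEREREREREERERERERERERESIiIiIiIiIiIiIiIiERFEREREREREQRERERERERERERIiIiIiIiIiIiIiIiIiFERERERERERBEREREREREREREiIiIiIiIiIiIiIiIiIkREREREREREERERERERERERESIiIiIiIiIiIiIiIiIkREREREREREQRERERERERERERIiIiIiIiIiIiIiIiIiRERERERERERBEREREREREREREiIiIiIiIiIiIiIiIiJEREREREREREQRERERERERERESIiIiIiIiIiIiIiIiIkRERERERERERBERERERERERERIiIiIiIiIiIiIiIiIiREREREREREREEREREREREREREiIiIiIiIiIiIiIiIiJERERERERERERBERERERERERESIiIiIiIiIiIiIiIiIkREREREREREREERERERERERERIiIiIiIiIiIiIiIiIiJERERERERERERBEREREREREREiIiIiIiIiIiIiIiIiIkREREREREREREQRERERERERESIiIiIiIiIiIiIiIiIiRERERERERERERBERERERERER"/>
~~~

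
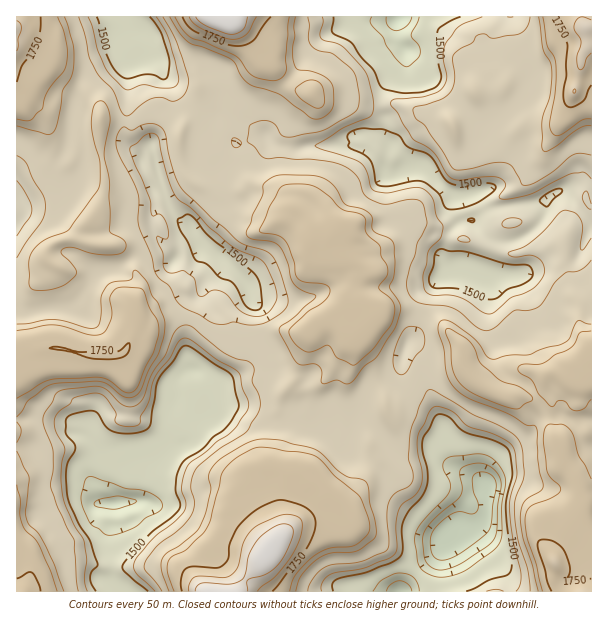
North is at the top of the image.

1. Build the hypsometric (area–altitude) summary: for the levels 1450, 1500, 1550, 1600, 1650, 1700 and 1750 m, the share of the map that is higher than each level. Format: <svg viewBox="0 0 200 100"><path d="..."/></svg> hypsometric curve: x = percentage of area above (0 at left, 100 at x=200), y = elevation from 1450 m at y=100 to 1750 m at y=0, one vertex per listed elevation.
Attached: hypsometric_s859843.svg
<svg viewBox="0 0 200 100"><path d="M192 100l-26-17-19-16-24-17-62-17-18-16-34-17"/></svg>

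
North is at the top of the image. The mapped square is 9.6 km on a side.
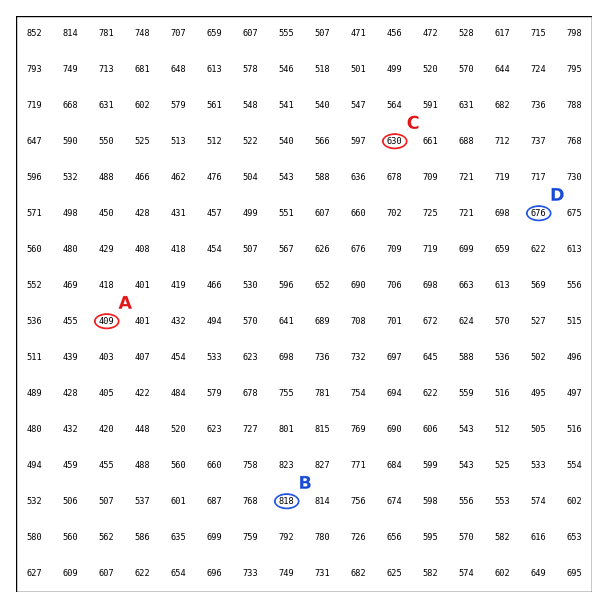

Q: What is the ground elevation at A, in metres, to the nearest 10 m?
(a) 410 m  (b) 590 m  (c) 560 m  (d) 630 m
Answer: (a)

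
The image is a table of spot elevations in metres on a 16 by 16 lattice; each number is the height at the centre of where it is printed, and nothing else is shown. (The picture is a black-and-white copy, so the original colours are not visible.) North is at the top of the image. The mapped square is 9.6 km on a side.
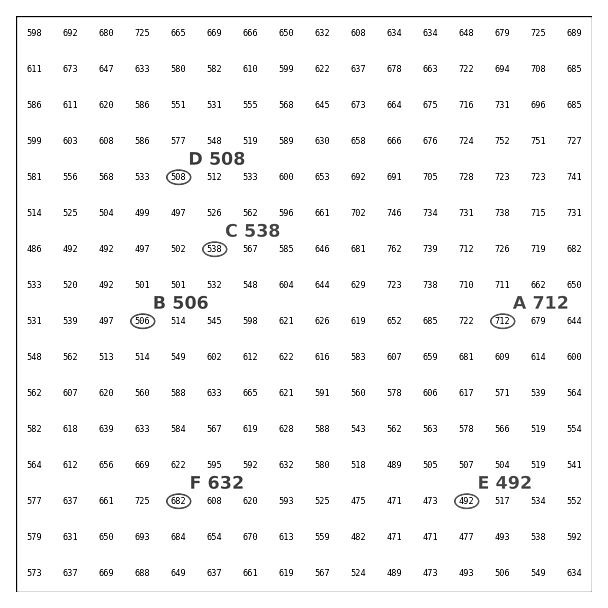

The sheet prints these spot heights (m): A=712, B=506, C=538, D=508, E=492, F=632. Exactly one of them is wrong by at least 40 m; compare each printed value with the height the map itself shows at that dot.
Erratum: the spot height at F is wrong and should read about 682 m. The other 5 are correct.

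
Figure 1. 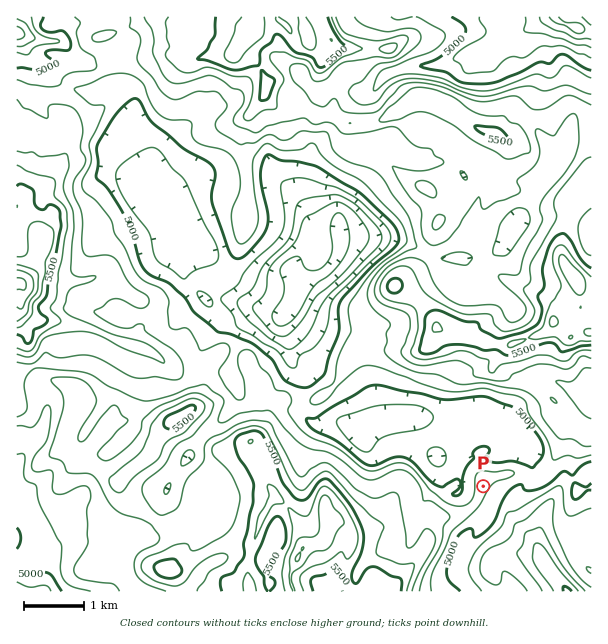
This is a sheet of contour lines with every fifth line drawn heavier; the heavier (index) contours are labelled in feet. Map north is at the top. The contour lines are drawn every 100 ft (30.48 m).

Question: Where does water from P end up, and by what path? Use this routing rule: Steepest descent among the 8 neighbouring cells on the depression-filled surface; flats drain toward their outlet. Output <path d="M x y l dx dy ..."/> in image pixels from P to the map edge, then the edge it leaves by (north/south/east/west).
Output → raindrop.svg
<path d="M483 486l26 26 1 4 24 24 14 27 19 24"/>
exit: south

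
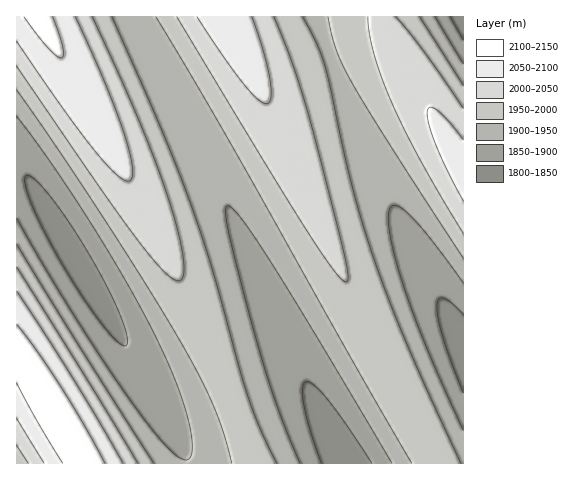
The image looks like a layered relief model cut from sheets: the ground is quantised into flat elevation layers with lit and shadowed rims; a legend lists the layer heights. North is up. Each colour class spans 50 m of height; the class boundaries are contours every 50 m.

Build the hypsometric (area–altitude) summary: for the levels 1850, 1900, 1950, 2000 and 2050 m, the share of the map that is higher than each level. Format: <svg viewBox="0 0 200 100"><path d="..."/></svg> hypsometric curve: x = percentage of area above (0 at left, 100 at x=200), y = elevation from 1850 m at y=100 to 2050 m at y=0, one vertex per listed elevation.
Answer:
<svg viewBox="0 0 200 100"><path d="M191 100l-33-25-50-25-52-25-34-25"/></svg>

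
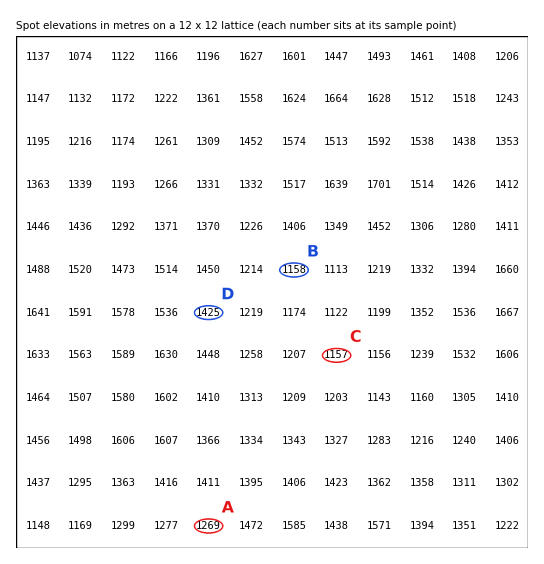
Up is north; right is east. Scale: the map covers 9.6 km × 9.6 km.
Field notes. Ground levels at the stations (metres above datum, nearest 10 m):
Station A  1270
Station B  1160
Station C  1160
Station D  1420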